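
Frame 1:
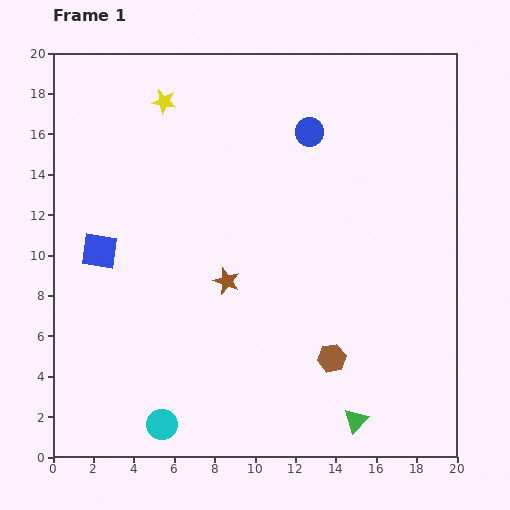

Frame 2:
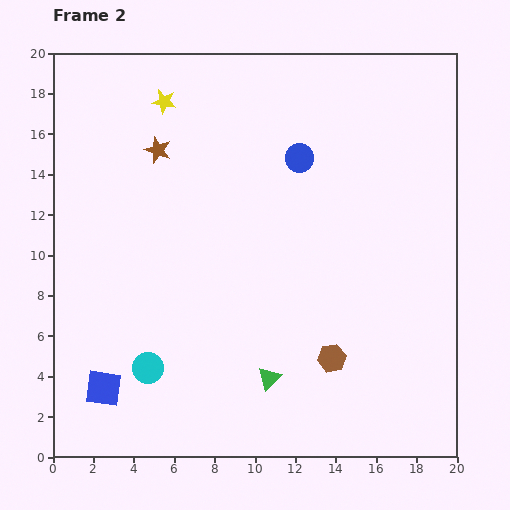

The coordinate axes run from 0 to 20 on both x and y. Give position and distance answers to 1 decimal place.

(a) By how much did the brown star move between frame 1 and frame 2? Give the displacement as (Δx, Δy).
(-3.4, 6.5)

The brown star was at (8.6, 8.7) in frame 1 and (5.2, 15.2) in frame 2.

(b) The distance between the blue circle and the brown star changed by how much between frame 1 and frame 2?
-1.5

Distance in frame 1: 8.5. Distance in frame 2: 7.0.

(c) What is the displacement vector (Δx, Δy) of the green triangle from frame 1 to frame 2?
(-4.3, 2.1)

The green triangle was at (15.0, 1.8) in frame 1 and (10.7, 3.9) in frame 2.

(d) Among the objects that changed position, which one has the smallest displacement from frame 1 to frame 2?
the blue circle

(moved 1.4)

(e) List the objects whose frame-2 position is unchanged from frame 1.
the yellow star, the brown hexagon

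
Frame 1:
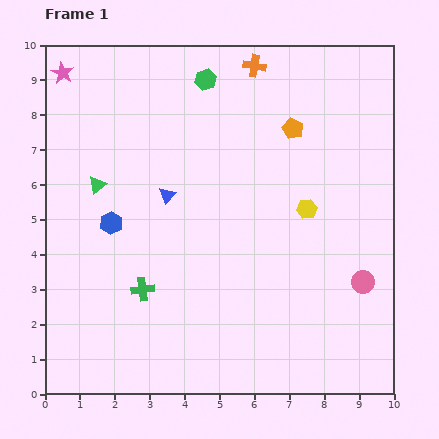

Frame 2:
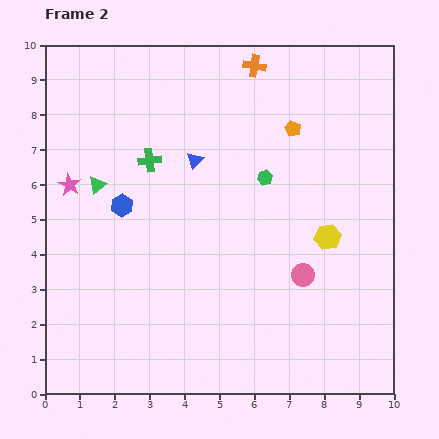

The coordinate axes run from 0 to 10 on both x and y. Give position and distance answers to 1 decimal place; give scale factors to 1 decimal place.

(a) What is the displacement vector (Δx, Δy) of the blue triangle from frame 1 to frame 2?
(0.8, 1.0)

The blue triangle was at (3.5, 5.7) in frame 1 and (4.3, 6.7) in frame 2.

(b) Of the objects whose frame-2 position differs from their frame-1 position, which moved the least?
the blue hexagon

(moved 0.6)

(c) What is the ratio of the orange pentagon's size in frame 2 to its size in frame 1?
0.8×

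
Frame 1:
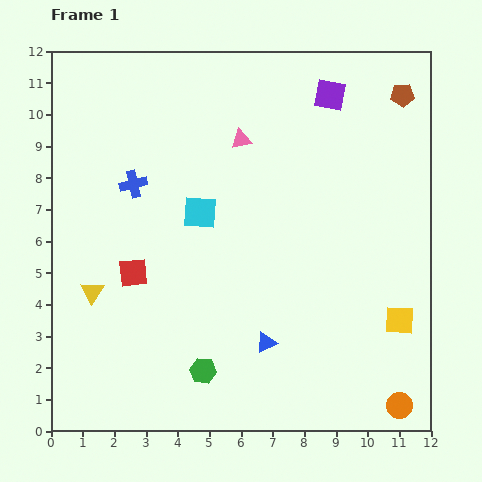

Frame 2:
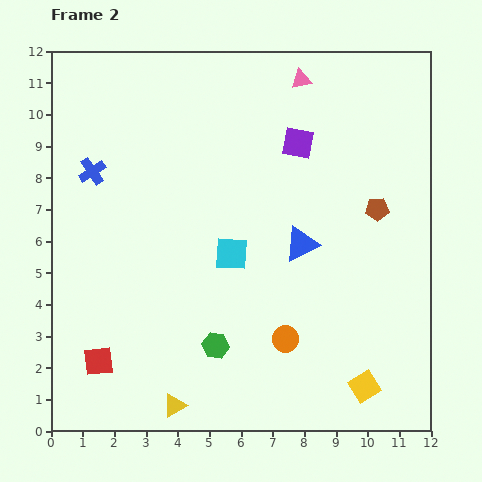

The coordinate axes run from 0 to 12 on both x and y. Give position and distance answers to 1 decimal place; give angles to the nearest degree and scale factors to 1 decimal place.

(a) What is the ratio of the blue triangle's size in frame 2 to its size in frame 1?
1.7×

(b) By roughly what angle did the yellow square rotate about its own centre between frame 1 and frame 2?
34° counter-clockwise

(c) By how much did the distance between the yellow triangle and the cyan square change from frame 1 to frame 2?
+0.9

Distance in frame 1: 4.2. Distance in frame 2: 5.1.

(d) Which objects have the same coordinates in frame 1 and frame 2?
none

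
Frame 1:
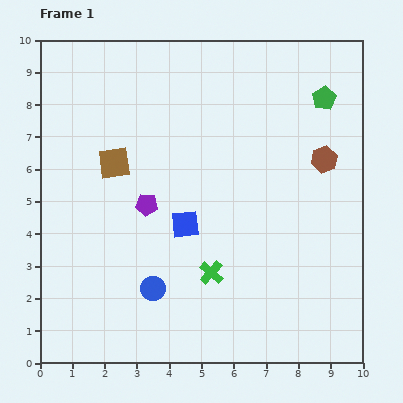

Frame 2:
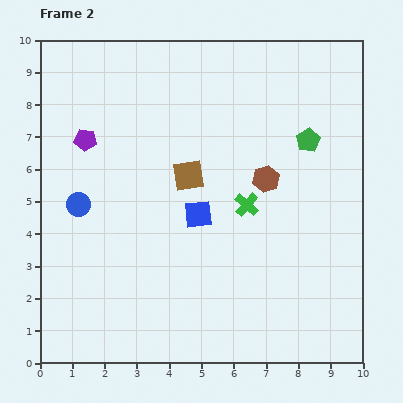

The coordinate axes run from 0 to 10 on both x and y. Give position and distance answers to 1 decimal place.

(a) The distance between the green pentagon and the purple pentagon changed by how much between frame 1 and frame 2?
+0.5

Distance in frame 1: 6.4. Distance in frame 2: 6.9.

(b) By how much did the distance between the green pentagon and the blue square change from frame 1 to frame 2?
-1.7

Distance in frame 1: 5.8. Distance in frame 2: 4.1.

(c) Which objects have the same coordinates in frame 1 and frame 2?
none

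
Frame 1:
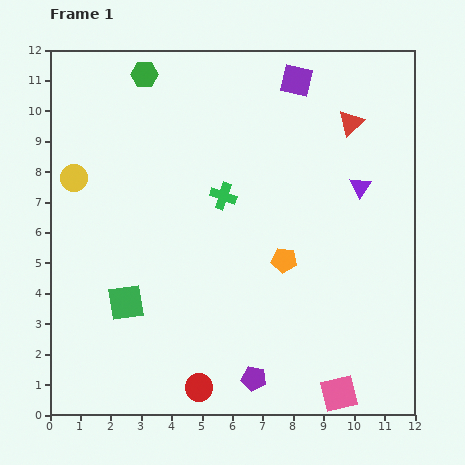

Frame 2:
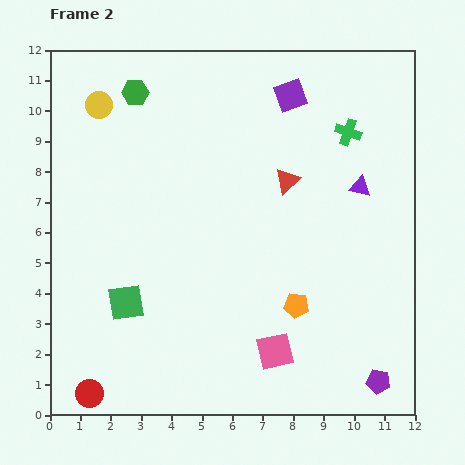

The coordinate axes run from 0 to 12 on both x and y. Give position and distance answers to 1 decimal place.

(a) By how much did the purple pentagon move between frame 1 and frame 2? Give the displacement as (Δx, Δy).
(4.1, -0.1)

The purple pentagon was at (6.7, 1.2) in frame 1 and (10.8, 1.1) in frame 2.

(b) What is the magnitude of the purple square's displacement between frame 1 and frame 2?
0.5

The purple square moved from (8.1, 11.0) to (7.9, 10.5), a distance of √(0.2² + 0.5²) ≈ 0.5.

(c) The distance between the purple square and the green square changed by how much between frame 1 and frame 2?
-0.5

Distance in frame 1: 9.2. Distance in frame 2: 8.7.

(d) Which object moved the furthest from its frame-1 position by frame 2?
the green cross

(moved 4.6; next 4.1)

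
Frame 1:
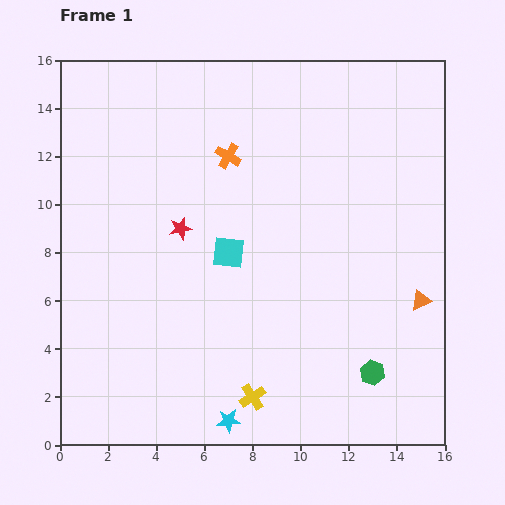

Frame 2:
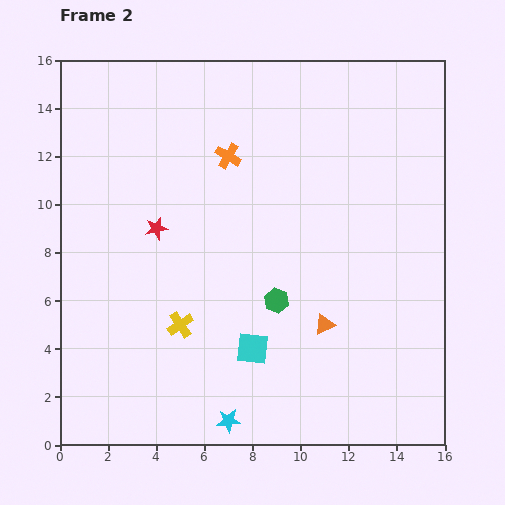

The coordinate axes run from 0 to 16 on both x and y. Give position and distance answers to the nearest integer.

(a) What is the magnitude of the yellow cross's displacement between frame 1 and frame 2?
4

The yellow cross moved from (8, 2) to (5, 5), a distance of √(3² + 3²) ≈ 4.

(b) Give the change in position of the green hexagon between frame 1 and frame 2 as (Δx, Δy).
(-4, 3)

The green hexagon was at (13, 3) in frame 1 and (9, 6) in frame 2.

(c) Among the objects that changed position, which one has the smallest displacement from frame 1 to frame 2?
the red star

(moved 1)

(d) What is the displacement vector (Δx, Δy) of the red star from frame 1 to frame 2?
(-1, 0)

The red star was at (5, 9) in frame 1 and (4, 9) in frame 2.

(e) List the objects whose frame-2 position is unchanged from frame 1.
the cyan star, the orange cross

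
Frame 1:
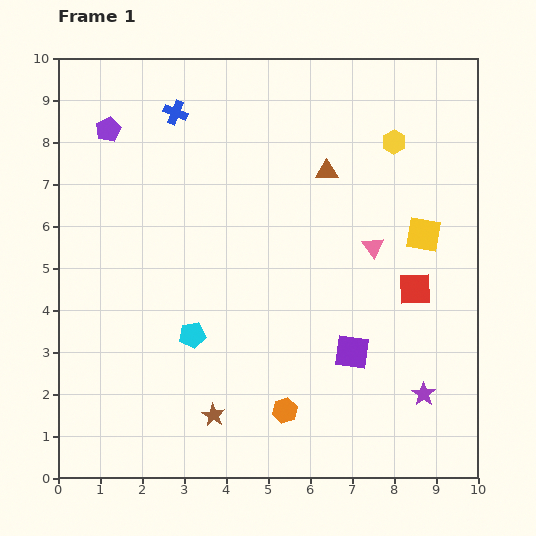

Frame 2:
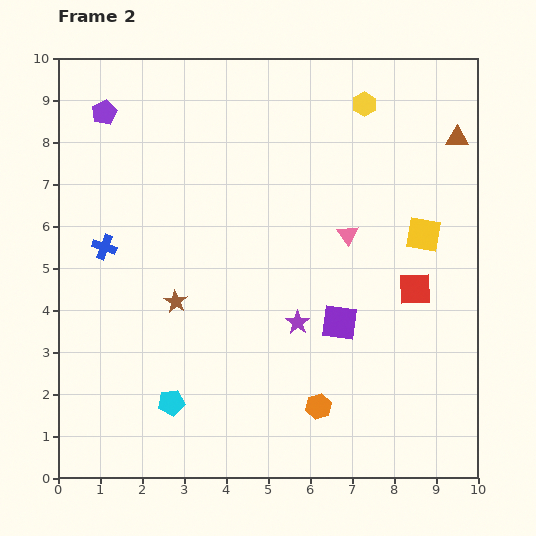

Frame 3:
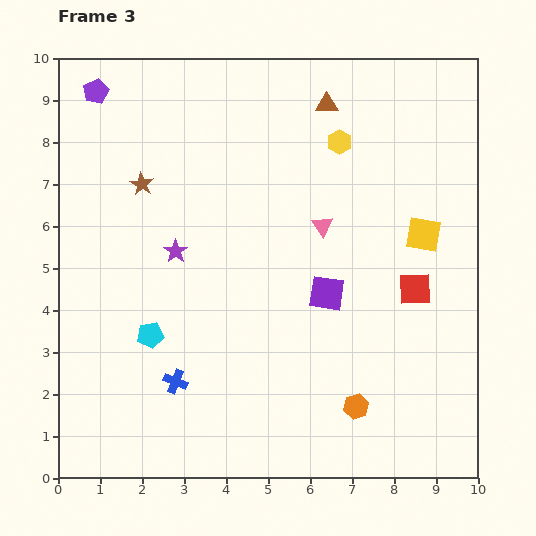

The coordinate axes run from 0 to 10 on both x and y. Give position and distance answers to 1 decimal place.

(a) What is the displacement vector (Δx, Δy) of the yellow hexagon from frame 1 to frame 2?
(-0.7, 0.9)

The yellow hexagon was at (8.0, 8.0) in frame 1 and (7.3, 8.9) in frame 2.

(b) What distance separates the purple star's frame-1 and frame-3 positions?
6.8

The purple star moved from (8.7, 2.0) to (2.8, 5.4), a distance of √(5.9² + 3.4²) ≈ 6.8.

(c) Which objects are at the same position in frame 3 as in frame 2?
the yellow square, the red square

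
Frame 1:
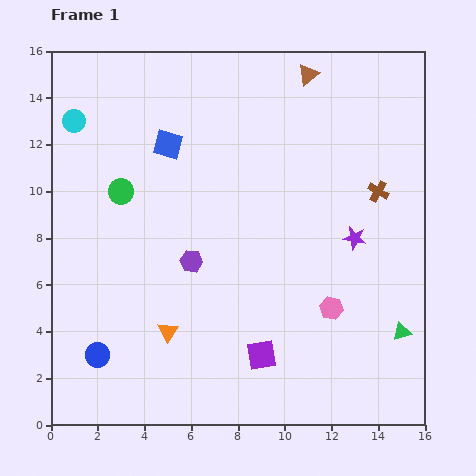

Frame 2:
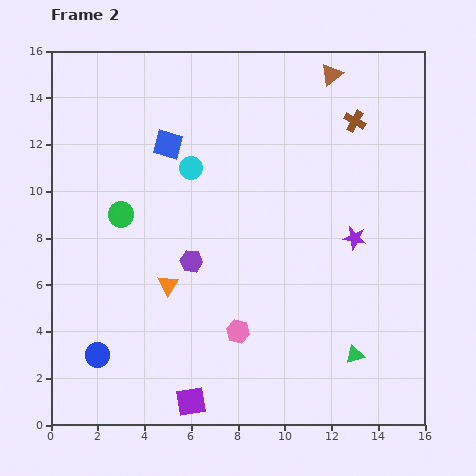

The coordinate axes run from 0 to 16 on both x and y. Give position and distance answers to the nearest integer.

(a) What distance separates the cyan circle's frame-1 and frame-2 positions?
5

The cyan circle moved from (1, 13) to (6, 11), a distance of √(5² + 2²) ≈ 5.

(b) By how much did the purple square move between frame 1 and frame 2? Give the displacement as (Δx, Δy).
(-3, -2)

The purple square was at (9, 3) in frame 1 and (6, 1) in frame 2.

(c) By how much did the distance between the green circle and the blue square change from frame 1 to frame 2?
+1

Distance in frame 1: 3. Distance in frame 2: 4.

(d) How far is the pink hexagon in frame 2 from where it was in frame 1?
4

The pink hexagon moved from (12, 5) to (8, 4), a distance of √(4² + 1²) ≈ 4.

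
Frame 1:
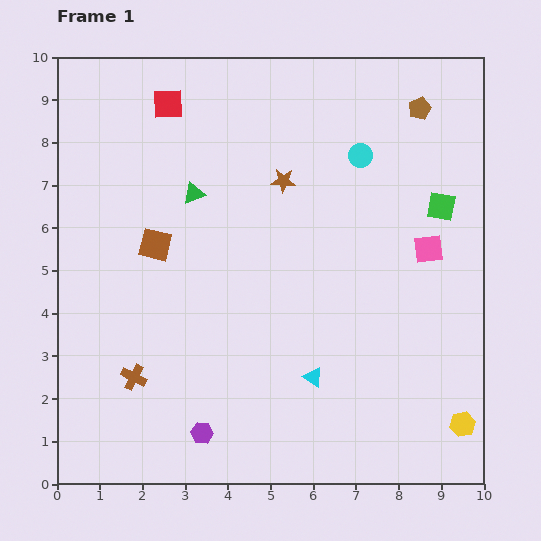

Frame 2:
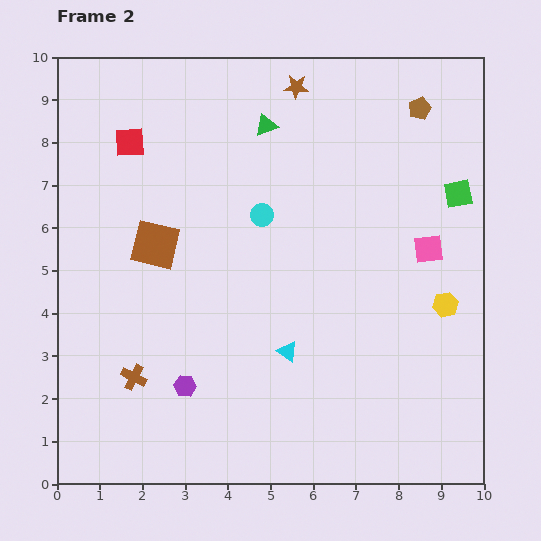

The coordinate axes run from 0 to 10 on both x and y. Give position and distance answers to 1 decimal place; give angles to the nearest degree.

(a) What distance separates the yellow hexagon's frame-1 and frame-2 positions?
2.8

The yellow hexagon moved from (9.5, 1.4) to (9.1, 4.2), a distance of √(0.4² + 2.8²) ≈ 2.8.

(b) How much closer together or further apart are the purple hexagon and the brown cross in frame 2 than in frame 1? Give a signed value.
-0.9

Distance in frame 1: 2.1. Distance in frame 2: 1.2.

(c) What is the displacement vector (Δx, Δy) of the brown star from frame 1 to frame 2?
(0.3, 2.2)

The brown star was at (5.3, 7.1) in frame 1 and (5.6, 9.3) in frame 2.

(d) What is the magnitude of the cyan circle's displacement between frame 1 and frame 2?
2.7

The cyan circle moved from (7.1, 7.7) to (4.8, 6.3), a distance of √(2.3² + 1.4²) ≈ 2.7.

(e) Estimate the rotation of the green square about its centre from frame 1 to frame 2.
22° counter-clockwise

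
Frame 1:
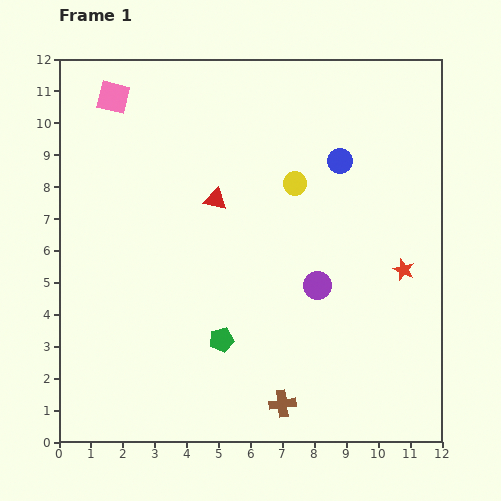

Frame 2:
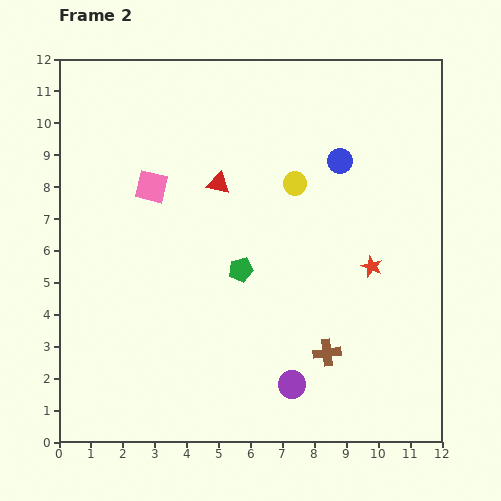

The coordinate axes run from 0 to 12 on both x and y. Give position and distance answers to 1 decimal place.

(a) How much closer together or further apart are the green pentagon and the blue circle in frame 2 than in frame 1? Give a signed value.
-2.1

Distance in frame 1: 6.7. Distance in frame 2: 4.6.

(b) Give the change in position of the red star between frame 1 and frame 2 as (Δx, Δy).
(-1.0, 0.1)

The red star was at (10.8, 5.4) in frame 1 and (9.8, 5.5) in frame 2.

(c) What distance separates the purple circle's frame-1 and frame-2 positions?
3.2

The purple circle moved from (8.1, 4.9) to (7.3, 1.8), a distance of √(0.8² + 3.1²) ≈ 3.2.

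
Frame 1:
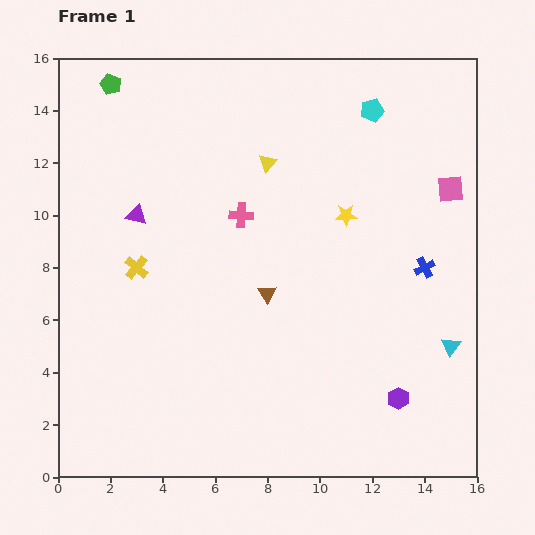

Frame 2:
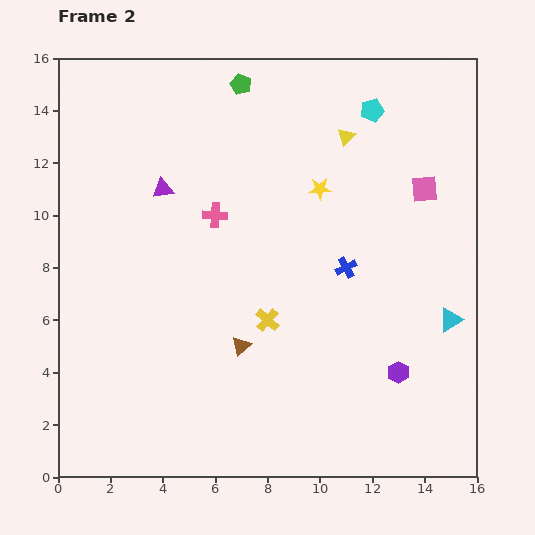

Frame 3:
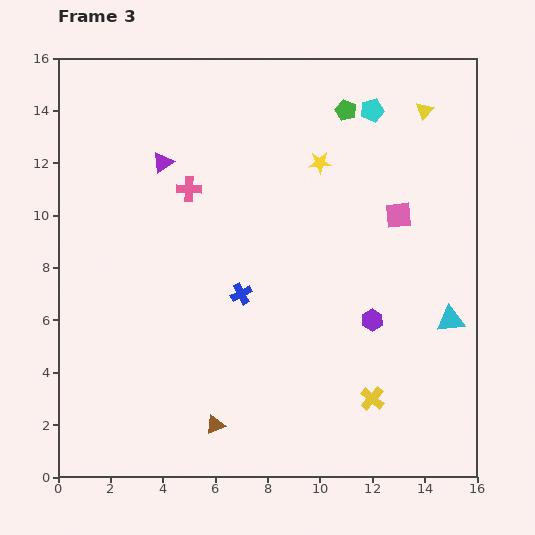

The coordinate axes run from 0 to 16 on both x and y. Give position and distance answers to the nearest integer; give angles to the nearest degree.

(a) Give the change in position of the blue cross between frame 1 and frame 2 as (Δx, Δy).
(-3, 0)

The blue cross was at (14, 8) in frame 1 and (11, 8) in frame 2.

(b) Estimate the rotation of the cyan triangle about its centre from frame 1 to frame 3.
47° clockwise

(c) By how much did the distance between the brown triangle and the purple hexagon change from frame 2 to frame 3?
+1

Distance in frame 2: 6. Distance in frame 3: 7.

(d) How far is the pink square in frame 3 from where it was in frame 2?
1

The pink square moved from (14, 11) to (13, 10), a distance of √(1² + 1²) ≈ 1.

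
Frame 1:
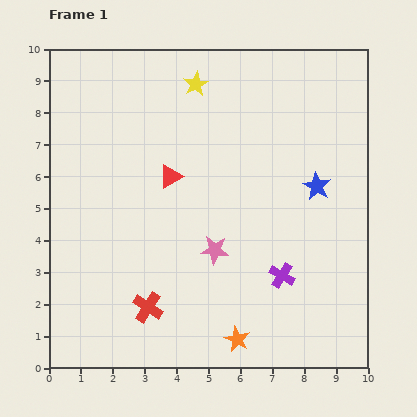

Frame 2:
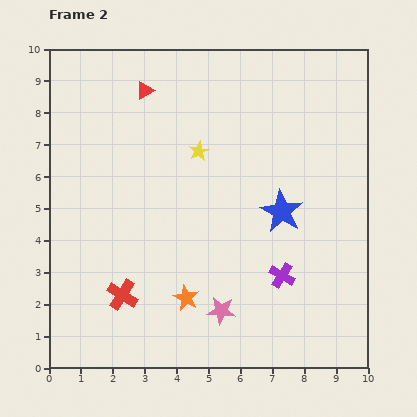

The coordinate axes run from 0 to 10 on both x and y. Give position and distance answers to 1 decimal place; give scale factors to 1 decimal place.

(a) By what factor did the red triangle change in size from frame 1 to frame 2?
0.8×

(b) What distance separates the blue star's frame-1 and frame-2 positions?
1.4

The blue star moved from (8.4, 5.7) to (7.3, 4.9), a distance of √(1.1² + 0.8²) ≈ 1.4.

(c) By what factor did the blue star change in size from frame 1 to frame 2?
1.6×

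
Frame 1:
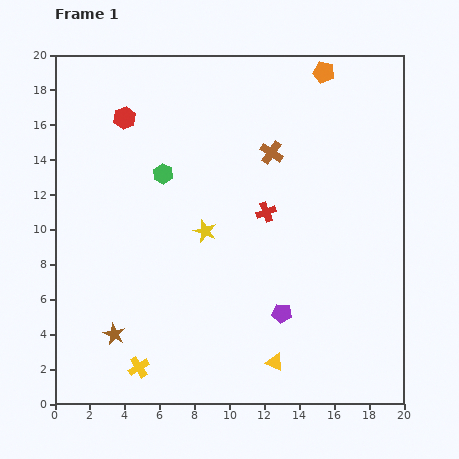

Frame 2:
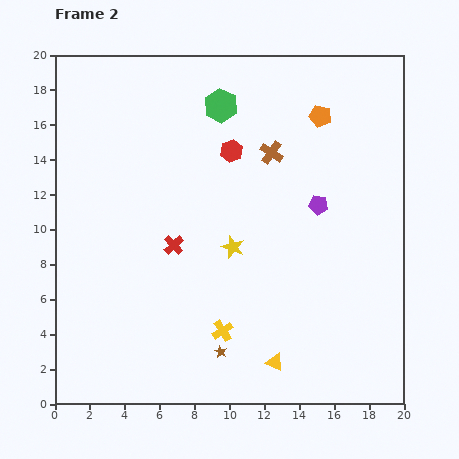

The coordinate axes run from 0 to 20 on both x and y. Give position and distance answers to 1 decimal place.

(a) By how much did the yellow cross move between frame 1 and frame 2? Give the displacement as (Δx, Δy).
(4.8, 2.1)

The yellow cross was at (4.8, 2.1) in frame 1 and (9.6, 4.2) in frame 2.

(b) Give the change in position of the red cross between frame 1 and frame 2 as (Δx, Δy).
(-5.3, -1.9)

The red cross was at (12.1, 11.0) in frame 1 and (6.8, 9.1) in frame 2.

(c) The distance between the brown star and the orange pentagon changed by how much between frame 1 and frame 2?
-4.5

Distance in frame 1: 19.2. Distance in frame 2: 14.7.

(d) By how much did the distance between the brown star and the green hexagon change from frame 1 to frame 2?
+4.5

Distance in frame 1: 9.6. Distance in frame 2: 14.1.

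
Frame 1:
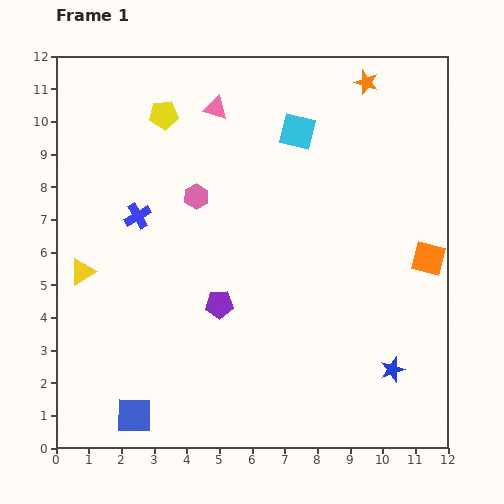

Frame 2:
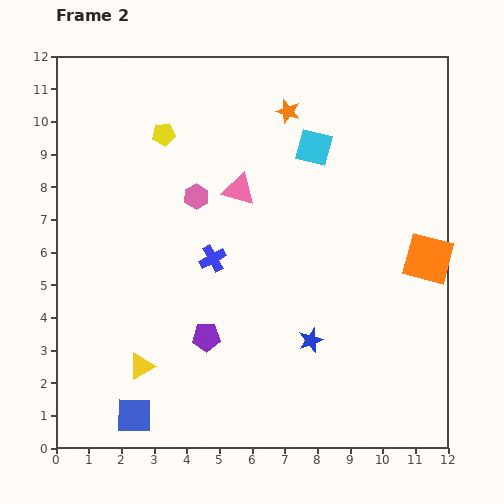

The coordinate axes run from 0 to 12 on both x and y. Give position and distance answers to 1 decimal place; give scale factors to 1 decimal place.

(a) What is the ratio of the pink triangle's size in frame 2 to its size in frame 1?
1.4×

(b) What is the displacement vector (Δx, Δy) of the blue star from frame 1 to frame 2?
(-2.5, 0.9)

The blue star was at (10.3, 2.4) in frame 1 and (7.8, 3.3) in frame 2.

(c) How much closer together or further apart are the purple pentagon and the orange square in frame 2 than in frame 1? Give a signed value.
+0.6

Distance in frame 1: 6.6. Distance in frame 2: 7.2.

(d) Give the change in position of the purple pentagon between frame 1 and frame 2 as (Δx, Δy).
(-0.4, -1.0)

The purple pentagon was at (5.0, 4.4) in frame 1 and (4.6, 3.4) in frame 2.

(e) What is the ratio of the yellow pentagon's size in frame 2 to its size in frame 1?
0.8×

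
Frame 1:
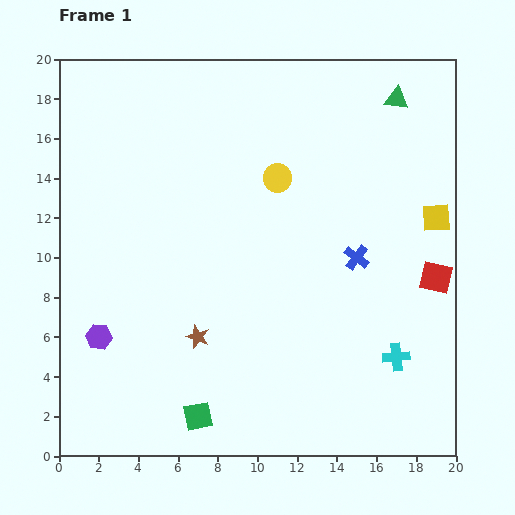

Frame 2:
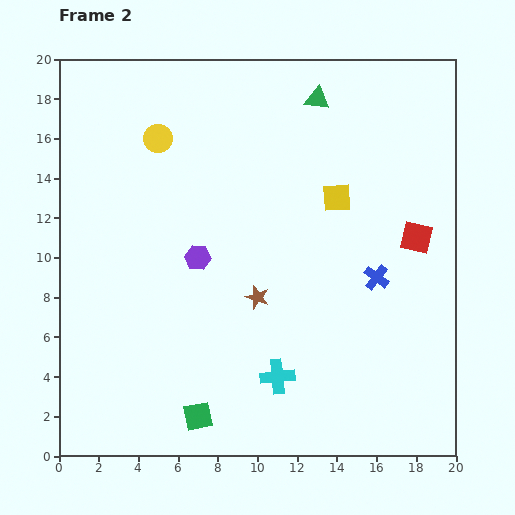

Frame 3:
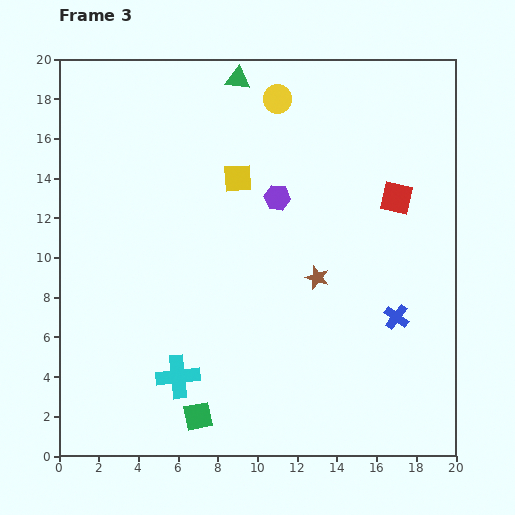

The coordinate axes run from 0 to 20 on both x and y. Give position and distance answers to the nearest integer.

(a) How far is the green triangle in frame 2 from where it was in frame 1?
4

The green triangle moved from (17, 18) to (13, 18), a distance of √(4² + 0²) ≈ 4.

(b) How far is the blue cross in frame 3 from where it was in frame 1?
4

The blue cross moved from (15, 10) to (17, 7), a distance of √(2² + 3²) ≈ 4.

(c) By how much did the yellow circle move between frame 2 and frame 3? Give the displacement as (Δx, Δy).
(6, 2)

The yellow circle was at (5, 16) in frame 2 and (11, 18) in frame 3.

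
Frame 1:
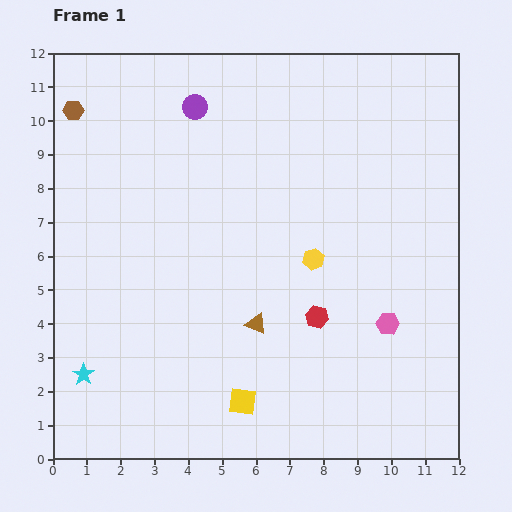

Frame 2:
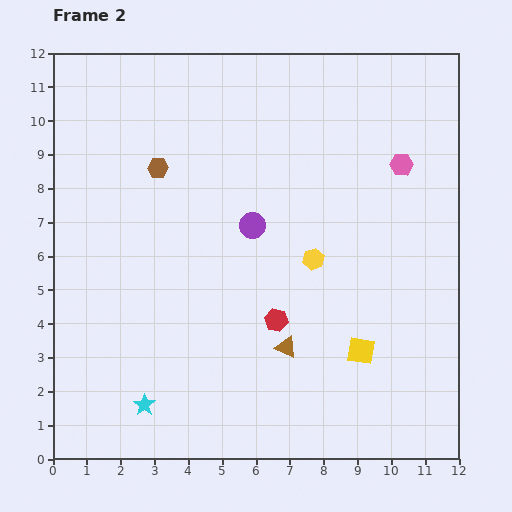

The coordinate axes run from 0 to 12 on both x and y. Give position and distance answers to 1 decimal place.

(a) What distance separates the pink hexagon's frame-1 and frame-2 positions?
4.7

The pink hexagon moved from (9.9, 4.0) to (10.3, 8.7), a distance of √(0.4² + 4.7²) ≈ 4.7.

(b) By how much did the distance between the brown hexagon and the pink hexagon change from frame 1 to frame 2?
-4.0

Distance in frame 1: 11.2. Distance in frame 2: 7.2.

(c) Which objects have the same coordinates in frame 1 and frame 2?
the yellow hexagon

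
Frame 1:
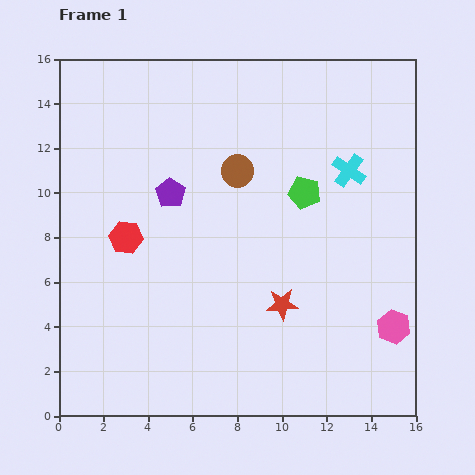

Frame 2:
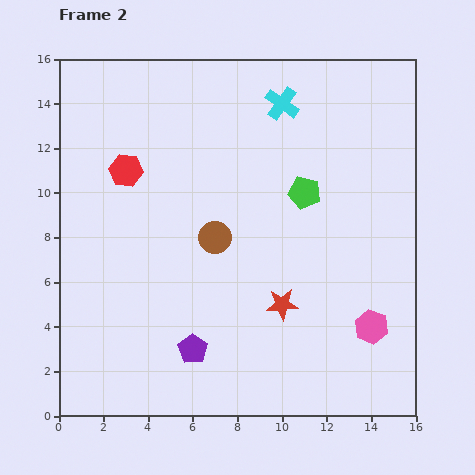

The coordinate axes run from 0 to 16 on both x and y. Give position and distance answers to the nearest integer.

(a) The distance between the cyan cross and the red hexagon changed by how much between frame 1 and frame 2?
-2

Distance in frame 1: 10. Distance in frame 2: 8.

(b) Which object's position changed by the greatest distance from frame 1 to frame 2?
the purple pentagon

(moved 7; next 4)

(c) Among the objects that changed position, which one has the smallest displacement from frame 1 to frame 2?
the pink hexagon

(moved 1)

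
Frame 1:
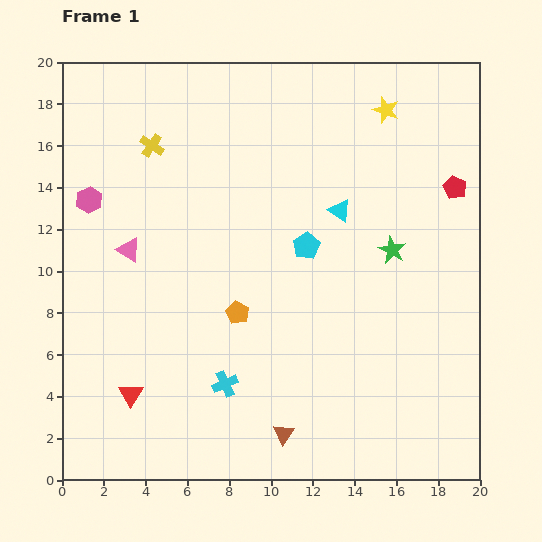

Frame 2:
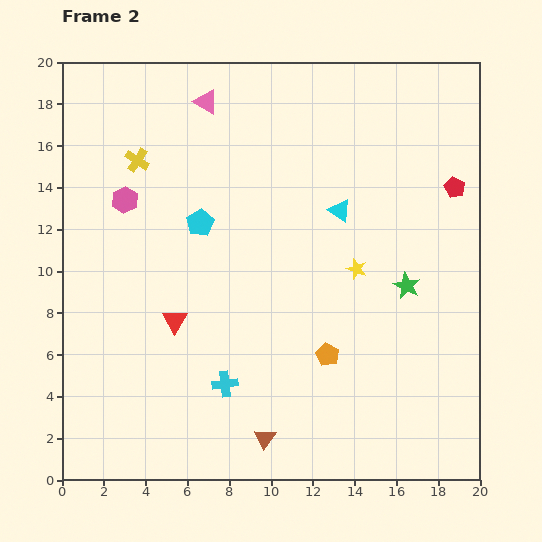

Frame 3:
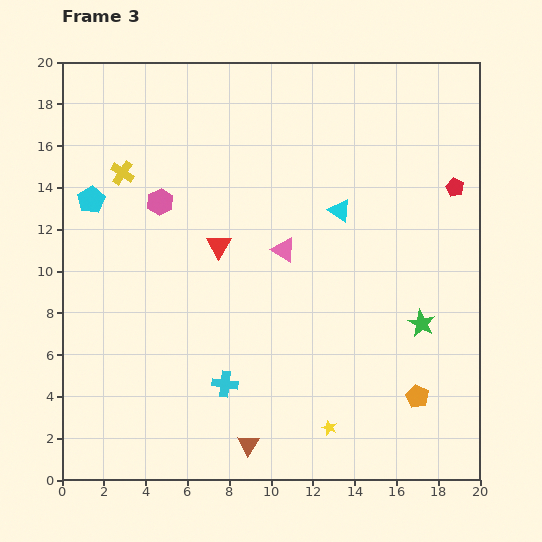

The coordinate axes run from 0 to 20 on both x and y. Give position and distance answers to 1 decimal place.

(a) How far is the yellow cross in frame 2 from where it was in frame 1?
1.0

The yellow cross moved from (4.3, 16.0) to (3.6, 15.3), a distance of √(0.7² + 0.7²) ≈ 1.0.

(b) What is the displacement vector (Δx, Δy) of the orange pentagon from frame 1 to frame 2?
(4.3, -2.0)

The orange pentagon was at (8.4, 8.0) in frame 1 and (12.7, 6.0) in frame 2.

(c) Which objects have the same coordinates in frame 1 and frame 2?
the cyan triangle, the cyan cross, the red pentagon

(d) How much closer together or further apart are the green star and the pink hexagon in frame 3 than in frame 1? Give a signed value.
-0.9

Distance in frame 1: 14.7. Distance in frame 3: 13.8.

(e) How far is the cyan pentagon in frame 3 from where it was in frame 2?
5.3

The cyan pentagon moved from (6.6, 12.3) to (1.4, 13.4), a distance of √(5.2² + 1.1²) ≈ 5.3.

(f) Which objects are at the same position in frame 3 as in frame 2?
the cyan triangle, the cyan cross, the red pentagon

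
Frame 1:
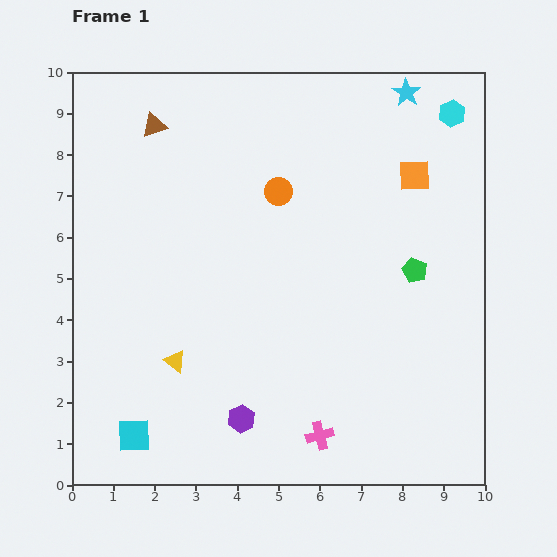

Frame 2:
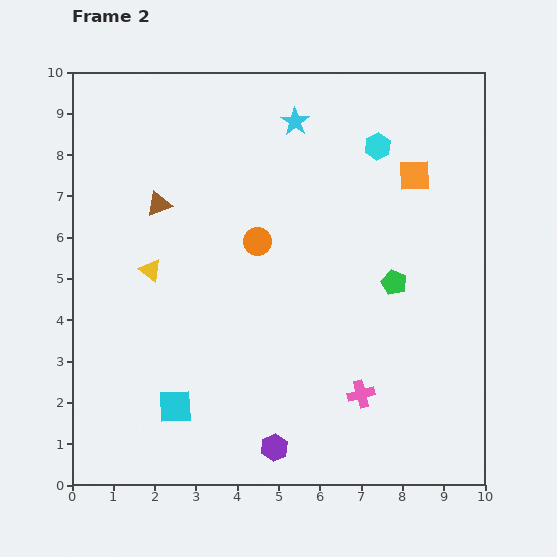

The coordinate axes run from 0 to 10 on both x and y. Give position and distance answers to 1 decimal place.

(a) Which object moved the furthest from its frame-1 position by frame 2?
the cyan star

(moved 2.8; next 2.3)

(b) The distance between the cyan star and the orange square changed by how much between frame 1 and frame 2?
+1.2

Distance in frame 1: 2.0. Distance in frame 2: 3.2.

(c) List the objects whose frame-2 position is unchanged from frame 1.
the orange square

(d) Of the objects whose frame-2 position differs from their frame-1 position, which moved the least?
the green pentagon

(moved 0.6)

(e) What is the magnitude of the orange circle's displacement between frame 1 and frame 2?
1.3

The orange circle moved from (5.0, 7.1) to (4.5, 5.9), a distance of √(0.5² + 1.2²) ≈ 1.3.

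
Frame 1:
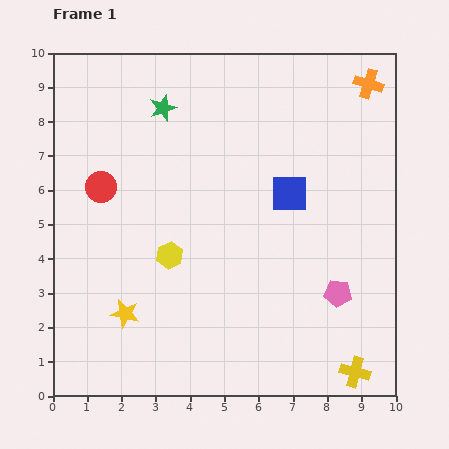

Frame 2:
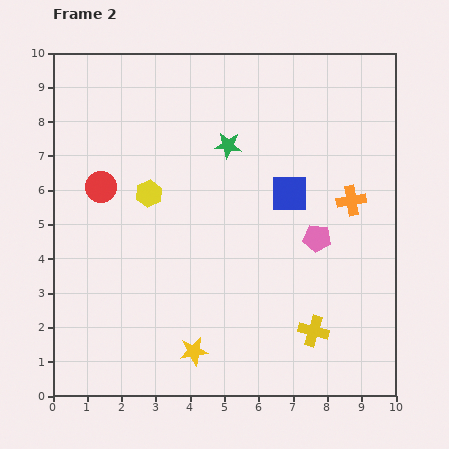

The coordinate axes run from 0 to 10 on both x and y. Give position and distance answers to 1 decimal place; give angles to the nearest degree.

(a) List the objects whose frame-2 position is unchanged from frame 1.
the red circle, the blue square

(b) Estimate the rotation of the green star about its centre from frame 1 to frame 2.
24° clockwise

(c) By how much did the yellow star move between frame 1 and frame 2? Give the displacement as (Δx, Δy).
(2.0, -1.1)

The yellow star was at (2.1, 2.4) in frame 1 and (4.1, 1.3) in frame 2.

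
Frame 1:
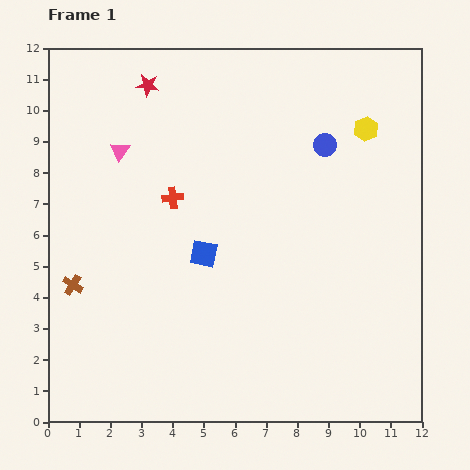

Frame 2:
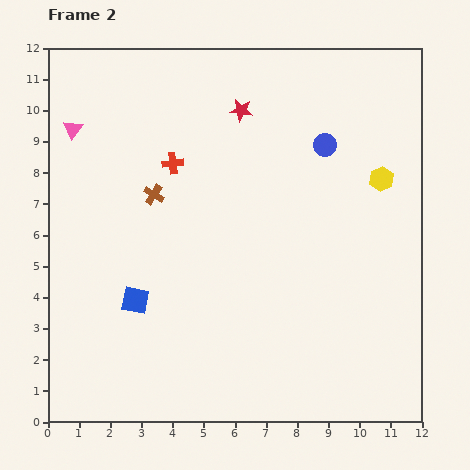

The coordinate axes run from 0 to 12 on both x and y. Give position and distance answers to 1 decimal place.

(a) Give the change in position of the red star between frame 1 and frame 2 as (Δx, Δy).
(3.0, -0.8)

The red star was at (3.2, 10.8) in frame 1 and (6.2, 10.0) in frame 2.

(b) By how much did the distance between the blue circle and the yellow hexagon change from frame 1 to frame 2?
+0.7

Distance in frame 1: 1.4. Distance in frame 2: 2.1.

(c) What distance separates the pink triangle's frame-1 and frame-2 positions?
1.7

The pink triangle moved from (2.3, 8.7) to (0.8, 9.4), a distance of √(1.5² + 0.7²) ≈ 1.7.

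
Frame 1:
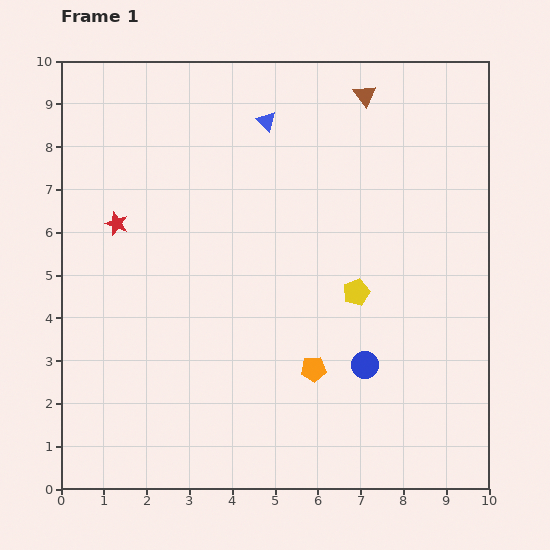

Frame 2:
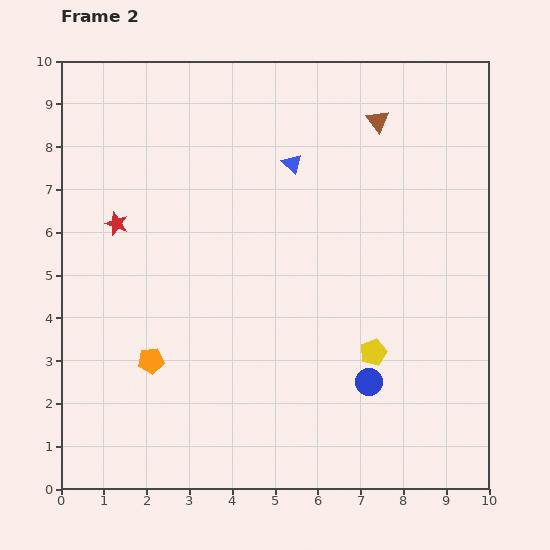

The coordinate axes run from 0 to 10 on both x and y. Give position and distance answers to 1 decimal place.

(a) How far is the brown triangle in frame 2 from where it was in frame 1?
0.7

The brown triangle moved from (7.1, 9.2) to (7.4, 8.6), a distance of √(0.3² + 0.6²) ≈ 0.7.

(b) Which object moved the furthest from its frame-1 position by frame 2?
the orange pentagon

(moved 3.8; next 1.5)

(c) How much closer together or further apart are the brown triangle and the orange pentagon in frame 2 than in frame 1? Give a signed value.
+1.2

Distance in frame 1: 6.5. Distance in frame 2: 7.7.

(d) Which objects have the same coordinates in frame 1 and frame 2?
the red star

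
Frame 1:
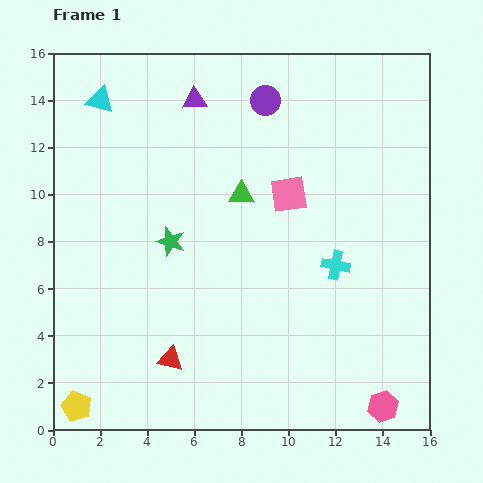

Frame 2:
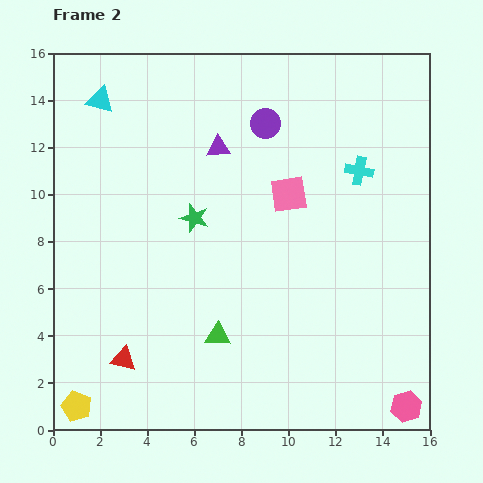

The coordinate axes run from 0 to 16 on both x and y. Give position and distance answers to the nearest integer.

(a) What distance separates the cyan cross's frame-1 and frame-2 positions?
4

The cyan cross moved from (12, 7) to (13, 11), a distance of √(1² + 4²) ≈ 4.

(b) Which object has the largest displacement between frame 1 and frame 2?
the green triangle

(moved 6; next 4)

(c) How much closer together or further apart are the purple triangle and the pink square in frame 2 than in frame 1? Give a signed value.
-2

Distance in frame 1: 6. Distance in frame 2: 4.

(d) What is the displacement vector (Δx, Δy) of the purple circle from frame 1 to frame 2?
(0, -1)

The purple circle was at (9, 14) in frame 1 and (9, 13) in frame 2.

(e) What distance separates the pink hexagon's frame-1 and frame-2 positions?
1

The pink hexagon moved from (14, 1) to (15, 1), a distance of √(1² + 0²) ≈ 1.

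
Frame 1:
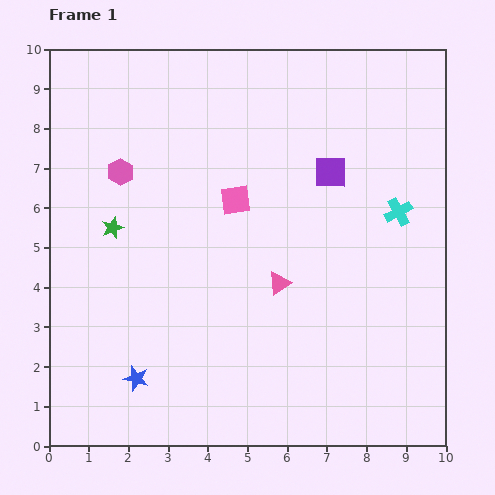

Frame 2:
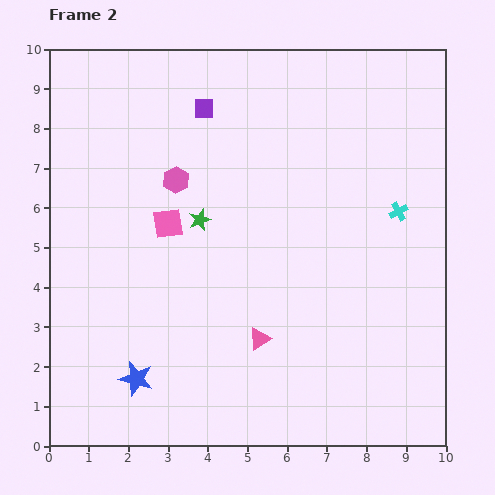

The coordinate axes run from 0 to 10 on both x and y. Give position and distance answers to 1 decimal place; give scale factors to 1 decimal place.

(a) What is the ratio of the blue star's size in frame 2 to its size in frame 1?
1.4×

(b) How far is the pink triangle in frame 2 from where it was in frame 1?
1.5

The pink triangle moved from (5.8, 4.1) to (5.3, 2.7), a distance of √(0.5² + 1.4²) ≈ 1.5.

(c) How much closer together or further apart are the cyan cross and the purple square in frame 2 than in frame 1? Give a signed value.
+3.5

Distance in frame 1: 2.0. Distance in frame 2: 5.5.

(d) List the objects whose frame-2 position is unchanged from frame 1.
the cyan cross, the blue star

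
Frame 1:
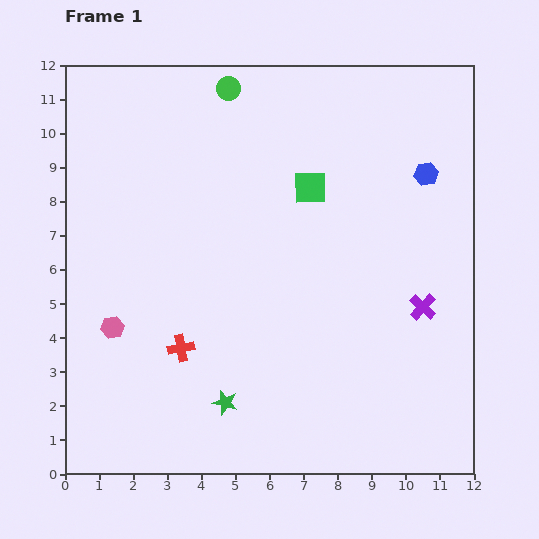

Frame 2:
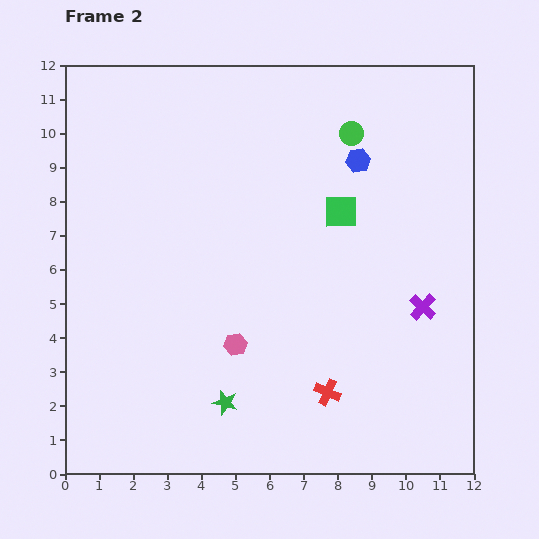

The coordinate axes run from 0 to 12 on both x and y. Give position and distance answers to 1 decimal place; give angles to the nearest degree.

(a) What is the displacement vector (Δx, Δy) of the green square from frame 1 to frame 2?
(0.9, -0.7)

The green square was at (7.2, 8.4) in frame 1 and (8.1, 7.7) in frame 2.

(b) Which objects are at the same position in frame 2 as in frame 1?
the green star, the purple cross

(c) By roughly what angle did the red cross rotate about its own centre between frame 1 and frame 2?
36° clockwise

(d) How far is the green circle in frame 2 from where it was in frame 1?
3.8

The green circle moved from (4.8, 11.3) to (8.4, 10.0), a distance of √(3.6² + 1.3²) ≈ 3.8.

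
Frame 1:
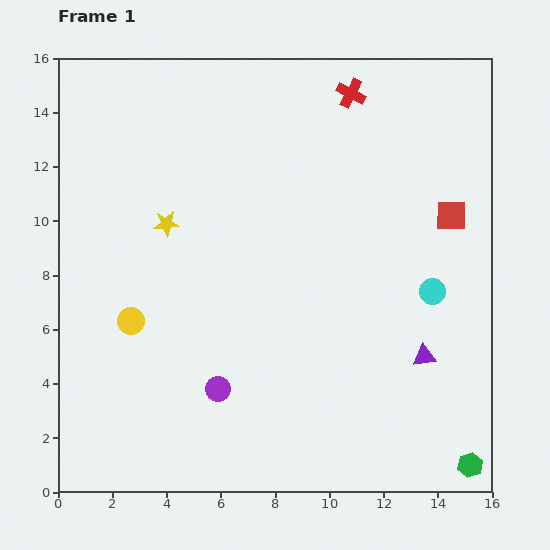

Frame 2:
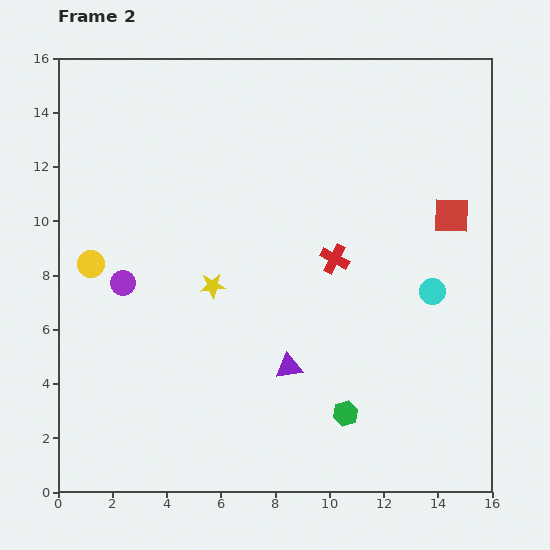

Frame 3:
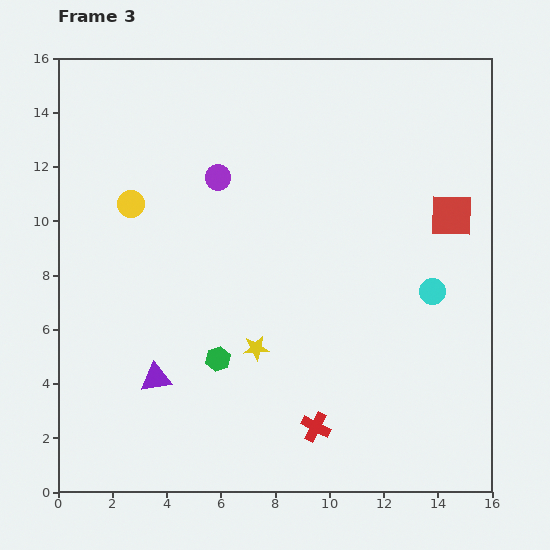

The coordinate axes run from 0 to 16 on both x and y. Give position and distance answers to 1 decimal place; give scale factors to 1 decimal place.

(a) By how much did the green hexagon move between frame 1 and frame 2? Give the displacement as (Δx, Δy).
(-4.6, 1.9)

The green hexagon was at (15.2, 1.0) in frame 1 and (10.6, 2.9) in frame 2.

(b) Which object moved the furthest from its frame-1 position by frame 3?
the red cross

(moved 12.4; next 10.1)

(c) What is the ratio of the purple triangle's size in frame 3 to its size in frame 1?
1.3×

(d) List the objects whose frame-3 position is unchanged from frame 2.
the cyan circle, the red square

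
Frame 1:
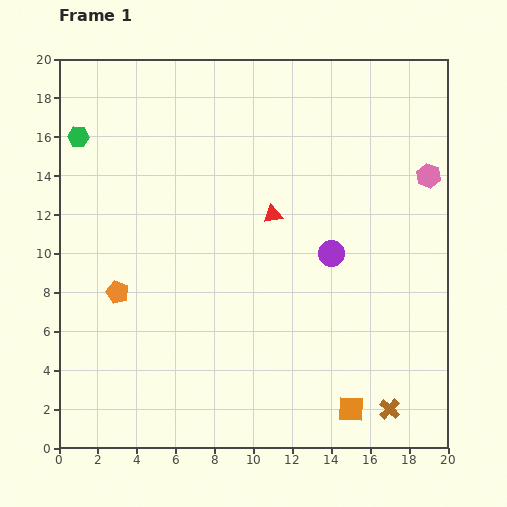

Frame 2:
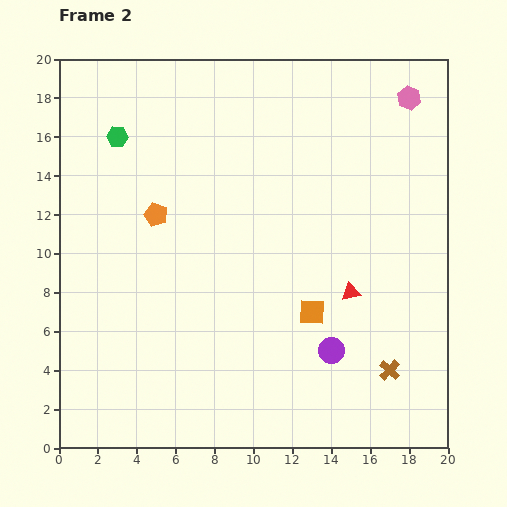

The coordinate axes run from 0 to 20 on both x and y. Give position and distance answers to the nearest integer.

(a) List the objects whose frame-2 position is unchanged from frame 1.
none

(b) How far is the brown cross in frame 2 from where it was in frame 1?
2

The brown cross moved from (17, 2) to (17, 4), a distance of √(0² + 2²) ≈ 2.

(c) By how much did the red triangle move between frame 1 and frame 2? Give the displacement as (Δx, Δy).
(4, -4)

The red triangle was at (11, 12) in frame 1 and (15, 8) in frame 2.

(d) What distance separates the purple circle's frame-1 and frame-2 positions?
5

The purple circle moved from (14, 10) to (14, 5), a distance of √(0² + 5²) ≈ 5.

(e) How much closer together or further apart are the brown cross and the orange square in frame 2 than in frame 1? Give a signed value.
+3

Distance in frame 1: 2. Distance in frame 2: 5.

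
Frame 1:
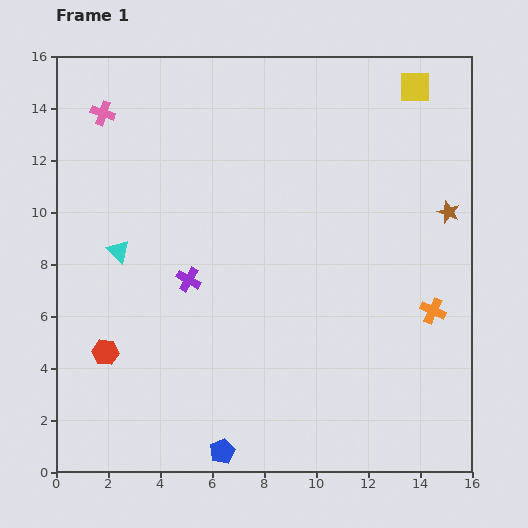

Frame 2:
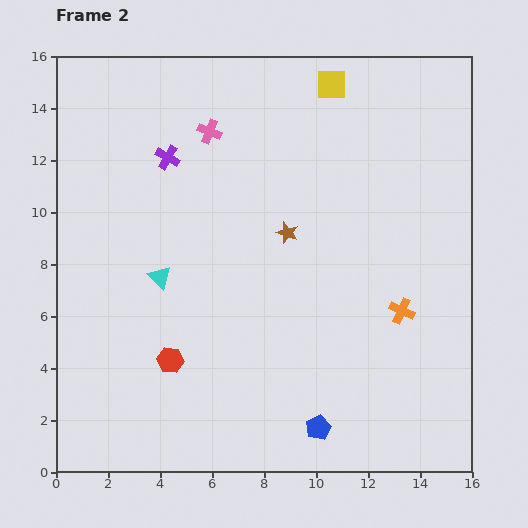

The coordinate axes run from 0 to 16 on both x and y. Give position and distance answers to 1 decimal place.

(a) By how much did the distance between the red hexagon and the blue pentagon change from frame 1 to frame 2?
+0.4

Distance in frame 1: 5.9. Distance in frame 2: 6.3.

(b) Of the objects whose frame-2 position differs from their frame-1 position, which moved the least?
the orange cross

(moved 1.2)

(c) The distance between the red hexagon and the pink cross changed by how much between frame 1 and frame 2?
-0.3

Distance in frame 1: 9.2. Distance in frame 2: 8.9.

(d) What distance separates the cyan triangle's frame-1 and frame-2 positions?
1.9

The cyan triangle moved from (2.4, 8.5) to (4.0, 7.5), a distance of √(1.6² + 1.0²) ≈ 1.9.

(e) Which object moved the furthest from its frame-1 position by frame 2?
the brown star

(moved 6.3; next 4.8)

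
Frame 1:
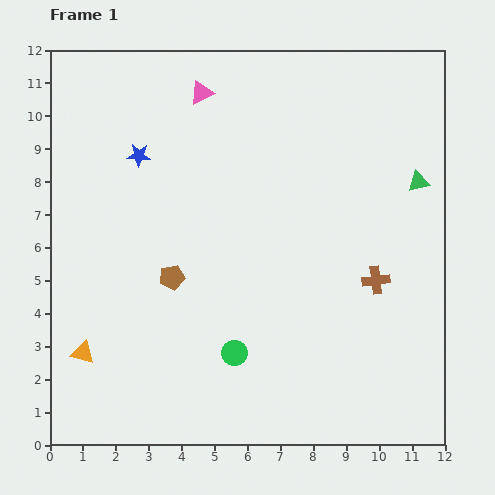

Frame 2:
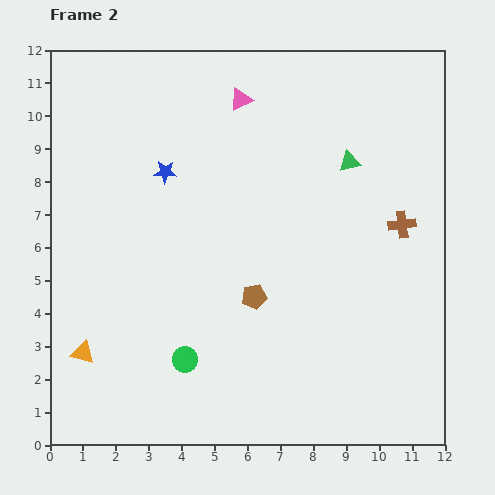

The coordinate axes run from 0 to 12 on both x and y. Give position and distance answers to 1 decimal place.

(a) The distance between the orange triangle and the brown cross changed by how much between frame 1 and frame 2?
+1.3

Distance in frame 1: 9.2. Distance in frame 2: 10.5.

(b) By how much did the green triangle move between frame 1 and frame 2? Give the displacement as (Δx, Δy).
(-2.1, 0.6)

The green triangle was at (11.2, 8.0) in frame 1 and (9.1, 8.6) in frame 2.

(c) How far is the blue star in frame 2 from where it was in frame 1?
0.9

The blue star moved from (2.7, 8.8) to (3.5, 8.3), a distance of √(0.8² + 0.5²) ≈ 0.9.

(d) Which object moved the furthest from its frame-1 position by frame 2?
the brown pentagon

(moved 2.6; next 2.2)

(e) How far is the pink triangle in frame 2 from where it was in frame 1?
1.2

The pink triangle moved from (4.6, 10.7) to (5.8, 10.5), a distance of √(1.2² + 0.2²) ≈ 1.2.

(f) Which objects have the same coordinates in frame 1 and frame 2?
the orange triangle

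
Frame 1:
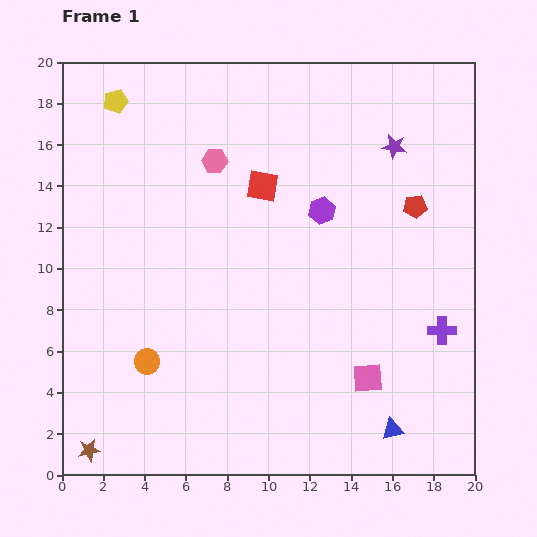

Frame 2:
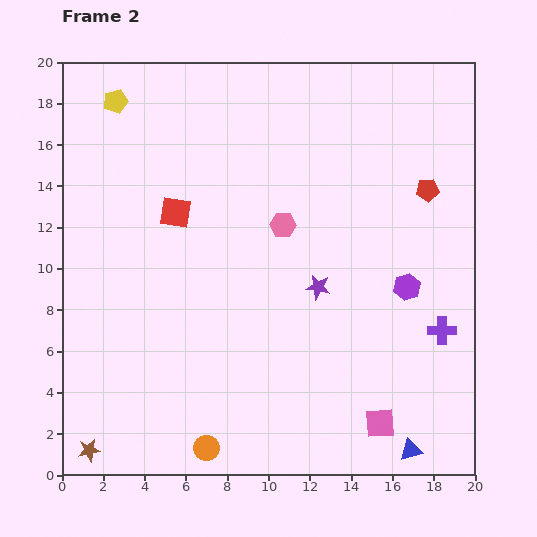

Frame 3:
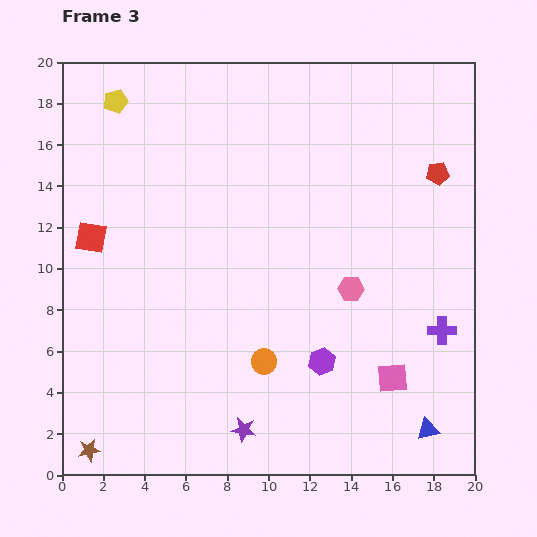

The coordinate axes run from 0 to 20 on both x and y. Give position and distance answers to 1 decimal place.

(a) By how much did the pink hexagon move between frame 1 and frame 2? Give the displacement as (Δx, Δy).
(3.3, -3.1)

The pink hexagon was at (7.4, 15.2) in frame 1 and (10.7, 12.1) in frame 2.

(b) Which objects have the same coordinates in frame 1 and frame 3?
the yellow pentagon, the purple cross, the brown star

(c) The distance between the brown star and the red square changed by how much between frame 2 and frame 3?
-1.9

Distance in frame 2: 12.2. Distance in frame 3: 10.3.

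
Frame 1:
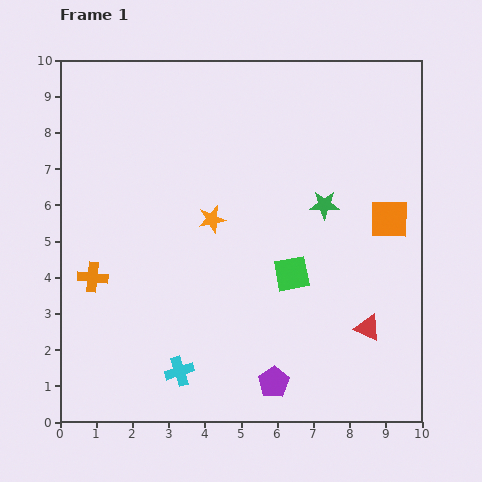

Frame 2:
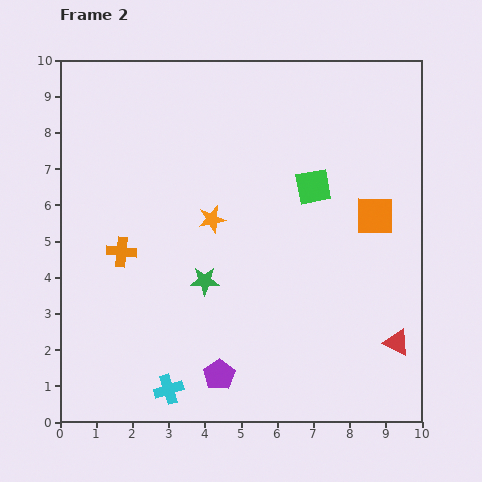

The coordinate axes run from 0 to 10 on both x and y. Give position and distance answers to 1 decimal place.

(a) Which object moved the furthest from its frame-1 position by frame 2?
the green star

(moved 3.9; next 2.5)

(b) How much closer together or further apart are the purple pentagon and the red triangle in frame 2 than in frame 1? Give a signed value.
+2.0

Distance in frame 1: 3.0. Distance in frame 2: 5.0.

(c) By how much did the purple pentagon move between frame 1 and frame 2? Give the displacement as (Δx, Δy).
(-1.5, 0.2)

The purple pentagon was at (5.9, 1.1) in frame 1 and (4.4, 1.3) in frame 2.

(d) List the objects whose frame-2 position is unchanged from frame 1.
the orange star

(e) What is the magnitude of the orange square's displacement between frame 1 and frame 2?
0.4

The orange square moved from (9.1, 5.6) to (8.7, 5.7), a distance of √(0.4² + 0.1²) ≈ 0.4.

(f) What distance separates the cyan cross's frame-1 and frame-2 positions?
0.6

The cyan cross moved from (3.3, 1.4) to (3.0, 0.9), a distance of √(0.3² + 0.5²) ≈ 0.6.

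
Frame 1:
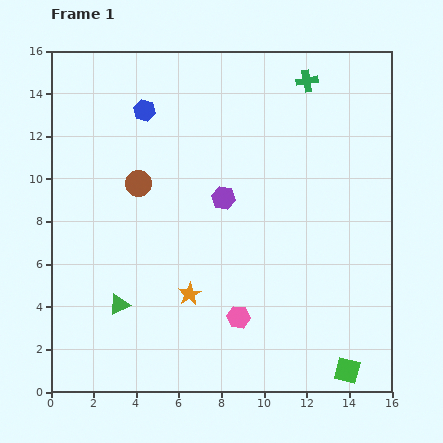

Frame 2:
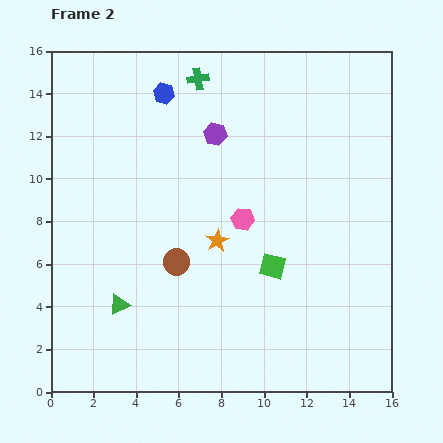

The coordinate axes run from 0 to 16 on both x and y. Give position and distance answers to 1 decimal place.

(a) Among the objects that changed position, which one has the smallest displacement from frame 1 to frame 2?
the blue hexagon

(moved 1.2)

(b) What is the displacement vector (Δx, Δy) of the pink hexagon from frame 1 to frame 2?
(0.2, 4.6)

The pink hexagon was at (8.8, 3.5) in frame 1 and (9.0, 8.1) in frame 2.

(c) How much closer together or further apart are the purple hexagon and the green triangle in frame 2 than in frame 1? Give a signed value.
+2.2

Distance in frame 1: 7.0. Distance in frame 2: 9.2.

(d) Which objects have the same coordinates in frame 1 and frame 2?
the green triangle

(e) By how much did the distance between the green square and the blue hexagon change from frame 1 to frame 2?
-5.9

Distance in frame 1: 15.5. Distance in frame 2: 9.6.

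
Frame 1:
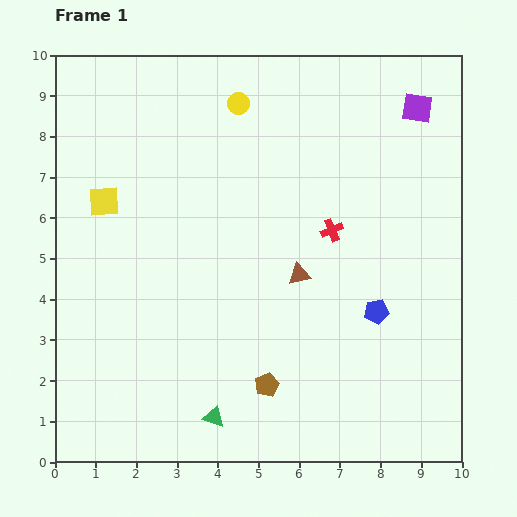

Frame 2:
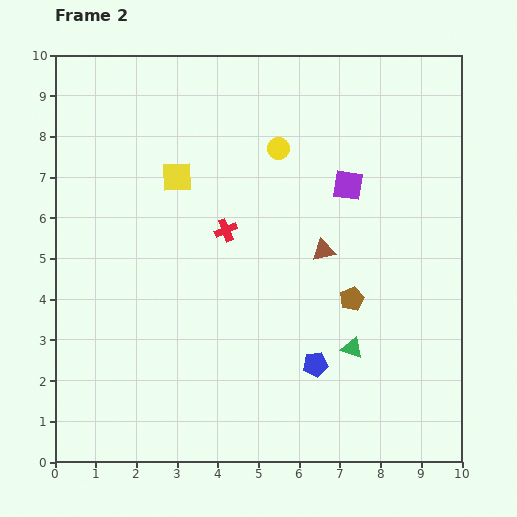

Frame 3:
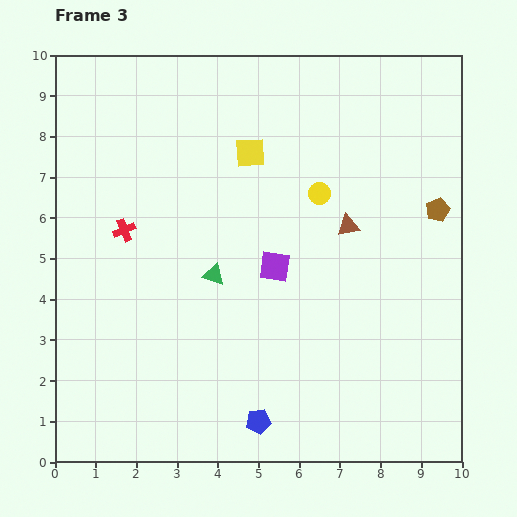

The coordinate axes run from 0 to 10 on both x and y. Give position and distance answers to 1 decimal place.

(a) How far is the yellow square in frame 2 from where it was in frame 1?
1.9

The yellow square moved from (1.2, 6.4) to (3.0, 7.0), a distance of √(1.8² + 0.6²) ≈ 1.9.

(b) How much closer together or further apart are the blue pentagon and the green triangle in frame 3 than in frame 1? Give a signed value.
-1.0

Distance in frame 1: 4.8. Distance in frame 3: 3.8.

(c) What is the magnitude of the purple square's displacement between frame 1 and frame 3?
5.2

The purple square moved from (8.9, 8.7) to (5.4, 4.8), a distance of √(3.5² + 3.9²) ≈ 5.2.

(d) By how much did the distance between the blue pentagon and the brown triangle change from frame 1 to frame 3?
+3.2

Distance in frame 1: 2.1. Distance in frame 3: 5.3.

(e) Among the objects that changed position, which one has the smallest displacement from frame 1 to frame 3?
the brown triangle

(moved 1.7)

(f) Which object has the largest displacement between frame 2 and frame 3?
the green triangle

(moved 3.8; next 3.0)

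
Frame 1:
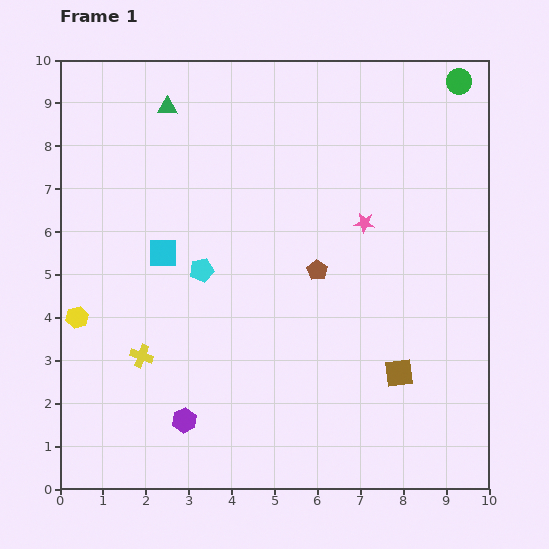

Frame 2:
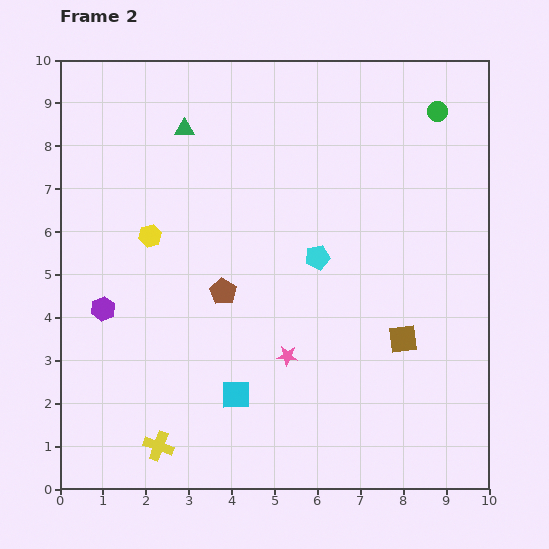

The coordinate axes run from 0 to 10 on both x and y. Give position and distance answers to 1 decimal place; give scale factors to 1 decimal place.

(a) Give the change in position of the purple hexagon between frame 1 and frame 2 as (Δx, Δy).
(-1.9, 2.6)

The purple hexagon was at (2.9, 1.6) in frame 1 and (1.0, 4.2) in frame 2.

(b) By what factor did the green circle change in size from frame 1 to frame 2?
0.8×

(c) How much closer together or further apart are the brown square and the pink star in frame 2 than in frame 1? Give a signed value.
-0.9

Distance in frame 1: 3.6. Distance in frame 2: 2.7.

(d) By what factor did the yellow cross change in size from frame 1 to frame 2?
1.3×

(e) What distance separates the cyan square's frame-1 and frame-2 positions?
3.7

The cyan square moved from (2.4, 5.5) to (4.1, 2.2), a distance of √(1.7² + 3.3²) ≈ 3.7.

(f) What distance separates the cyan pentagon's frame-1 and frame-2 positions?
2.7

The cyan pentagon moved from (3.3, 5.1) to (6.0, 5.4), a distance of √(2.7² + 0.3²) ≈ 2.7.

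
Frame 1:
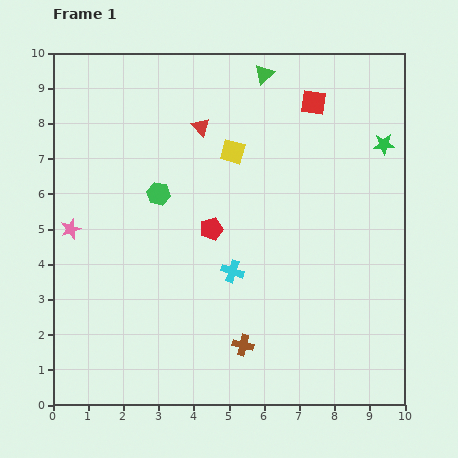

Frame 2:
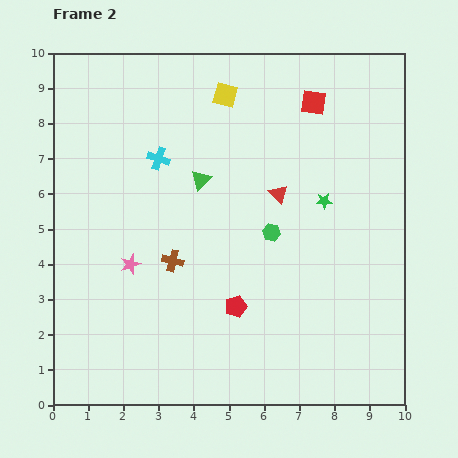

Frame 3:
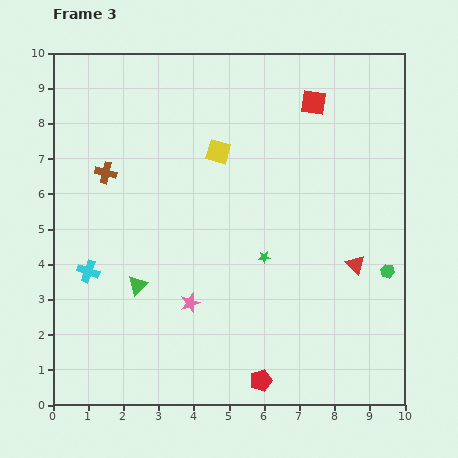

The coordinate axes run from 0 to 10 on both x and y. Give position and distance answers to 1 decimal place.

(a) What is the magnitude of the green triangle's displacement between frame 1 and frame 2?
3.5

The green triangle moved from (6.0, 9.4) to (4.2, 6.4), a distance of √(1.8² + 3.0²) ≈ 3.5.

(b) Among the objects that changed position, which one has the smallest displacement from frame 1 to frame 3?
the yellow square

(moved 0.4)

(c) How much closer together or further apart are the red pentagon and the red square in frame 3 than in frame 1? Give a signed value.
+3.4

Distance in frame 1: 4.6. Distance in frame 3: 8.0.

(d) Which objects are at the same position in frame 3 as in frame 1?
the red square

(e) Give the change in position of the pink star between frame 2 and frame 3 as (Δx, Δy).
(1.7, -1.1)

The pink star was at (2.2, 4.0) in frame 2 and (3.9, 2.9) in frame 3.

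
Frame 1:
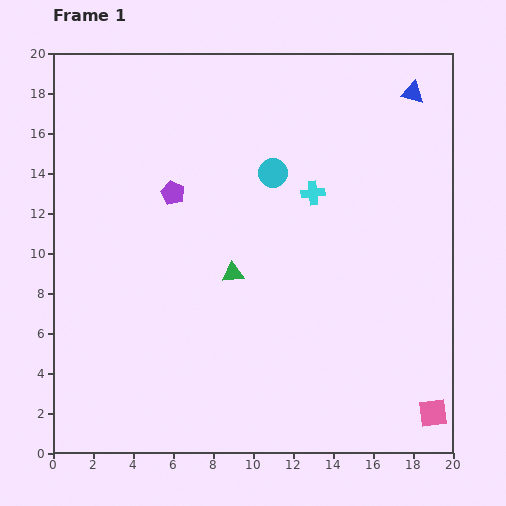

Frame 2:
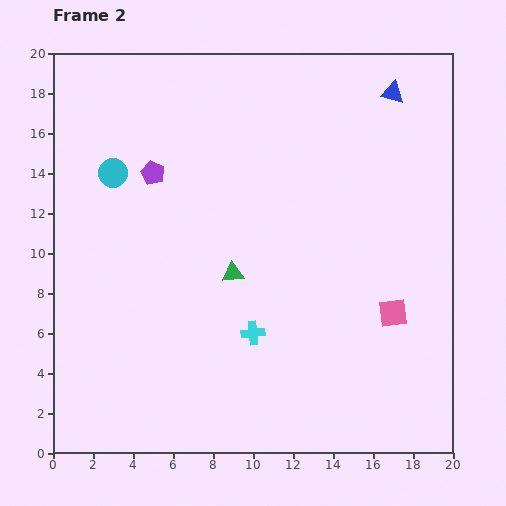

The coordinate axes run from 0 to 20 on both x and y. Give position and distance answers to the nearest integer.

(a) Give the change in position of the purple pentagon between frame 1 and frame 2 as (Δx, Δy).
(-1, 1)

The purple pentagon was at (6, 13) in frame 1 and (5, 14) in frame 2.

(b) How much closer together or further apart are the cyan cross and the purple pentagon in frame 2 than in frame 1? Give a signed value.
+2

Distance in frame 1: 7. Distance in frame 2: 9.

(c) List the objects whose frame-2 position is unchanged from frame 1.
the green triangle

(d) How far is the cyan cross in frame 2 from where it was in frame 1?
8

The cyan cross moved from (13, 13) to (10, 6), a distance of √(3² + 7²) ≈ 8.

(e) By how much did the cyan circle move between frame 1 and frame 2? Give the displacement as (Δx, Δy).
(-8, 0)

The cyan circle was at (11, 14) in frame 1 and (3, 14) in frame 2.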